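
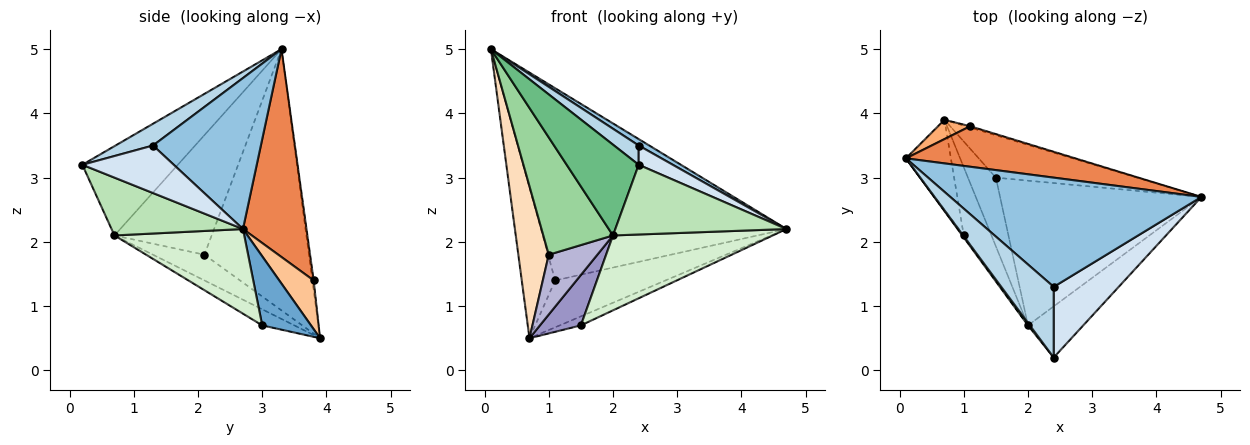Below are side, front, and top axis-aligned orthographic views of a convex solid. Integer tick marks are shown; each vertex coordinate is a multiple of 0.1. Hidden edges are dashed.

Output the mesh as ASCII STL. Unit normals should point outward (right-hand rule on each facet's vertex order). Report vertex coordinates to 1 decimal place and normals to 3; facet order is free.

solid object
 facet normal 0.431 0.187 -0.883
  outer loop
   vertex 1.5 3.0 0.7
   vertex 0.7 3.9 0.5
   vertex 4.7 2.7 2.2
  endloop
 endfacet
 facet normal 0.514 -0.050 0.856
  outer loop
   vertex 2.4 1.3 3.5
   vertex 4.7 2.7 2.2
   vertex 0.1 3.3 5.0
  endloop
 endfacet
 facet normal 0.372 -0.244 0.896
  outer loop
   vertex 2.4 1.3 3.5
   vertex 0.1 3.3 5.0
   vertex 2.4 0.2 3.2
  endloop
 endfacet
 facet normal 0.576 -0.215 0.788
  outer loop
   vertex 2.4 1.3 3.5
   vertex 2.4 0.2 3.2
   vertex 4.7 2.7 2.2
  endloop
 endfacet
 facet normal 0.245 0.949 0.200
  outer loop
   vertex 1.1 3.8 1.4
   vertex 0.1 3.3 5.0
   vertex 4.7 2.7 2.2
  endloop
 endfacet
 facet normal -0.038 0.991 0.127
  outer loop
   vertex 1.1 3.8 1.4
   vertex 0.7 3.9 0.5
   vertex 0.1 3.3 5.0
  endloop
 endfacet
 facet normal 0.297 0.954 -0.026
  outer loop
   vertex 1.1 3.8 1.4
   vertex 4.7 2.7 2.2
   vertex 0.7 3.9 0.5
  endloop
 endfacet
 facet normal -0.947 -0.276 -0.163
  outer loop
   vertex 1.0 2.1 1.8
   vertex 0.1 3.3 5.0
   vertex 0.7 3.9 0.5
  endloop
 endfacet
 facet normal -0.798 -0.602 0.017
  outer loop
   vertex 2.0 0.7 2.1
   vertex 2.4 0.2 3.2
   vertex 0.1 3.3 5.0
  endloop
 endfacet
 facet normal -0.813 -0.583 -0.010
  outer loop
   vertex 2.0 0.7 2.1
   vertex 0.1 3.3 5.0
   vertex 1.0 2.1 1.8
  endloop
 endfacet
 facet normal 0.526 -0.685 -0.503
  outer loop
   vertex 2.0 0.7 2.1
   vertex 4.7 2.7 2.2
   vertex 2.4 0.2 3.2
  endloop
 endfacet
 facet normal 0.350 -0.430 -0.832
  outer loop
   vertex 2.0 0.7 2.1
   vertex 1.5 3.0 0.7
   vertex 4.7 2.7 2.2
  endloop
 endfacet
 facet normal -0.421 -0.537 -0.731
  outer loop
   vertex 2.0 0.7 2.1
   vertex 0.7 3.9 0.5
   vertex 1.5 3.0 0.7
  endloop
 endfacet
 facet normal -0.572 -0.541 -0.617
  outer loop
   vertex 2.0 0.7 2.1
   vertex 1.0 2.1 1.8
   vertex 0.7 3.9 0.5
  endloop
 endfacet
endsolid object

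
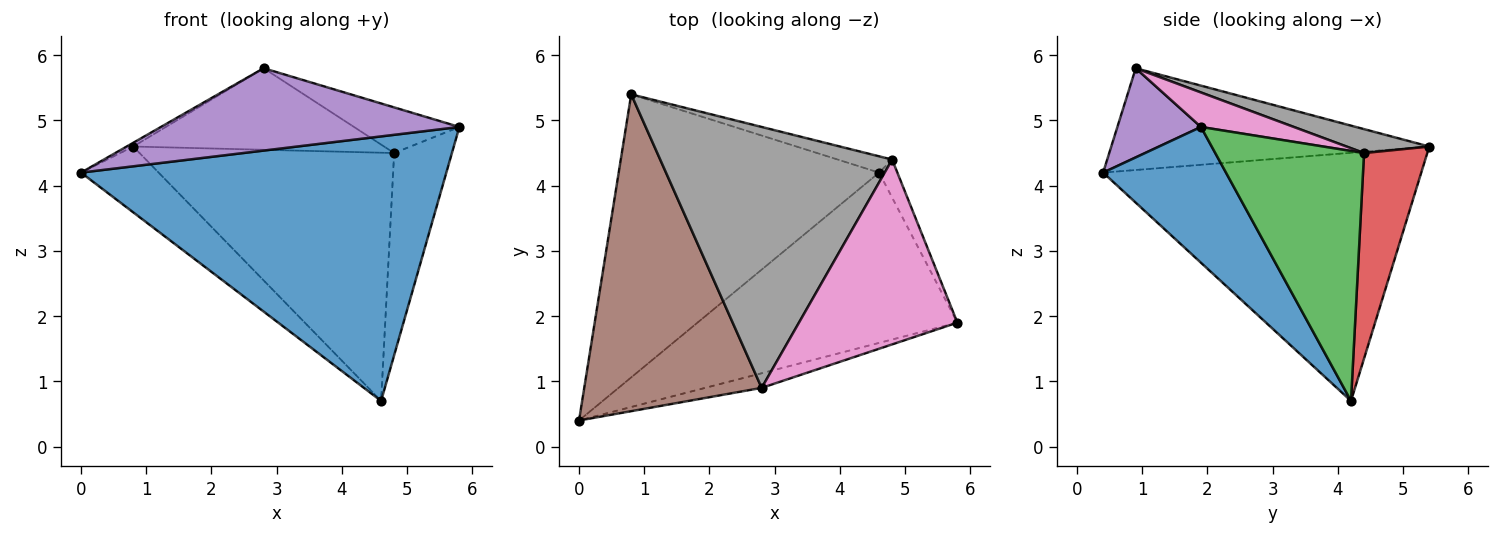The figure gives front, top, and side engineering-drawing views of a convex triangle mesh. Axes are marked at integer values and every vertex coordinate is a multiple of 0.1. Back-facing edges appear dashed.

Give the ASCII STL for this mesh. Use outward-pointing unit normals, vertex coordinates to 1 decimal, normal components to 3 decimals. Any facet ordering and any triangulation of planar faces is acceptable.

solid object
 facet normal 0.272 -0.809 -0.521
  outer loop
   vertex 4.6 4.2 0.7
   vertex 5.8 1.9 4.9
   vertex 0.0 0.4 4.2
  endloop
 endfacet
 facet normal -0.680 0.166 -0.714
  outer loop
   vertex 4.6 4.2 0.7
   vertex 0.0 0.4 4.2
   vertex 0.8 5.4 4.6
  endloop
 endfacet
 facet normal 0.930 0.361 -0.068
  outer loop
   vertex 4.8 4.4 4.5
   vertex 5.8 1.9 4.9
   vertex 4.6 4.2 0.7
  endloop
 endfacet
 facet normal 0.241 0.969 -0.064
  outer loop
   vertex 4.8 4.4 4.5
   vertex 4.6 4.2 0.7
   vertex 0.8 5.4 4.6
  endloop
 endfacet
 facet normal 0.266 -0.949 -0.169
  outer loop
   vertex 2.8 0.9 5.8
   vertex 0.0 0.4 4.2
   vertex 5.8 1.9 4.9
  endloop
 endfacet
 facet normal -0.497 0.010 0.867
  outer loop
   vertex 2.8 0.9 5.8
   vertex 0.8 5.4 4.6
   vertex 0.0 0.4 4.2
  endloop
 endfacet
 facet normal 0.207 0.235 0.950
  outer loop
   vertex 2.8 0.9 5.8
   vertex 5.8 1.9 4.9
   vertex 4.8 4.4 4.5
  endloop
 endfacet
 facet normal 0.098 0.297 0.950
  outer loop
   vertex 2.8 0.9 5.8
   vertex 4.8 4.4 4.5
   vertex 0.8 5.4 4.6
  endloop
 endfacet
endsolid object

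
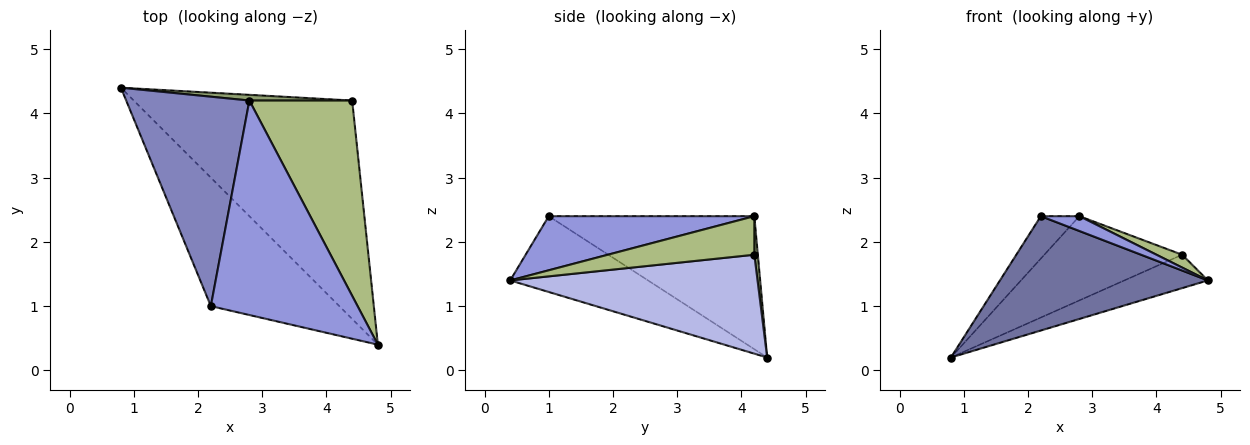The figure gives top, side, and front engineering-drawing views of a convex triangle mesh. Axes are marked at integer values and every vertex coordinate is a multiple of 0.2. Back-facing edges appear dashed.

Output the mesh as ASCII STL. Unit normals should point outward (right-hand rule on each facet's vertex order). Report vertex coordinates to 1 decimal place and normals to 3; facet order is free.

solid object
 facet normal -0.403 -0.608 -0.684
  outer loop
   vertex 2.2 1.0 2.4
   vertex 0.8 4.4 0.2
   vertex 4.8 0.4 1.4
  endloop
 endfacet
 facet normal -0.727 0.136 0.673
  outer loop
   vertex 2.2 1.0 2.4
   vertex 2.8 4.2 2.4
   vertex 0.8 4.4 0.2
  endloop
 endfacet
 facet normal 0.345 -0.065 0.936
  outer loop
   vertex 2.2 1.0 2.4
   vertex 4.8 0.4 1.4
   vertex 2.8 4.2 2.4
  endloop
 endfacet
 facet normal 0.409 0.138 -0.902
  outer loop
   vertex 4.4 4.2 1.8
   vertex 4.8 0.4 1.4
   vertex 0.8 4.4 0.2
  endloop
 endfacet
 facet normal 0.025 0.997 0.068
  outer loop
   vertex 4.4 4.2 1.8
   vertex 0.8 4.4 0.2
   vertex 2.8 4.2 2.4
  endloop
 endfacet
 facet normal 0.350 -0.061 0.935
  outer loop
   vertex 4.4 4.2 1.8
   vertex 2.8 4.2 2.4
   vertex 4.8 0.4 1.4
  endloop
 endfacet
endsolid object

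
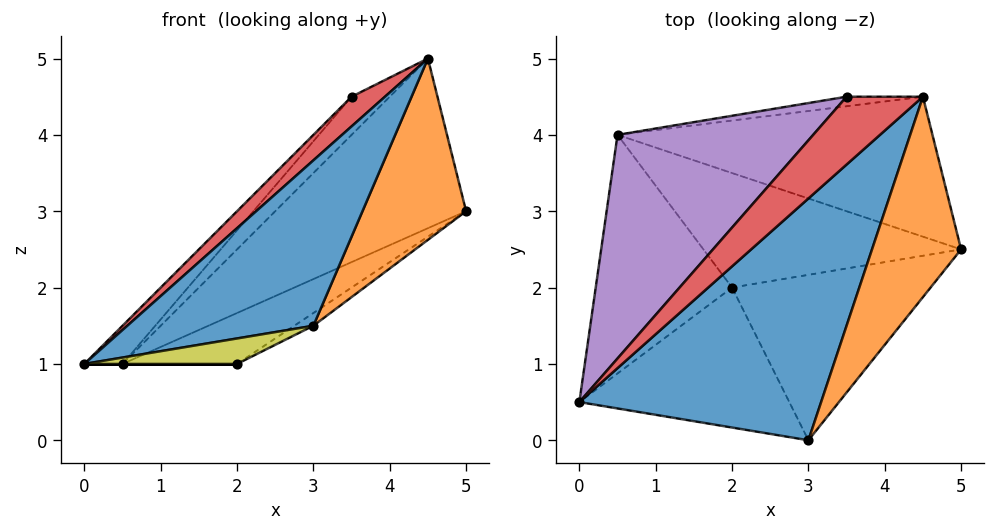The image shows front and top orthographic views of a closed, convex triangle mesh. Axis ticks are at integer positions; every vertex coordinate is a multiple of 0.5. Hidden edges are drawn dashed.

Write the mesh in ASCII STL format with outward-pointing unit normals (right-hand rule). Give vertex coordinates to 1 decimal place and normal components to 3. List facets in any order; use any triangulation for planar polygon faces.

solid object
 facet normal -0.226 -0.550 0.804
  outer loop
   vertex 3.0 0.0 1.5
   vertex 4.5 4.5 5.0
   vertex 0.0 0.5 1.0
  endloop
 endfacet
 facet normal 0.272 -0.646 0.714
  outer loop
   vertex 3.0 0.0 1.5
   vertex 5.0 2.5 3.0
   vertex 4.5 4.5 5.0
  endloop
 endfacet
 facet normal 0.475 0.679 -0.560
  outer loop
   vertex 0.5 4.0 1.0
   vertex 4.5 4.5 5.0
   vertex 5.0 2.5 3.0
  endloop
 endfacet
 facet normal -0.416 -0.364 0.833
  outer loop
   vertex 3.5 4.5 4.5
   vertex 0.0 0.5 1.0
   vertex 4.5 4.5 5.0
  endloop
 endfacet
 facet normal -0.762 0.109 0.638
  outer loop
   vertex 3.5 4.5 4.5
   vertex 0.5 4.0 1.0
   vertex 0.0 0.5 1.0
  endloop
 endfacet
 facet normal 0.120 0.963 -0.241
  outer loop
   vertex 3.5 4.5 4.5
   vertex 4.5 4.5 5.0
   vertex 0.5 4.0 1.0
  endloop
 endfacet
 facet normal 0.546 0.064 -0.835
  outer loop
   vertex 2.0 2.0 1.0
   vertex 5.0 2.5 3.0
   vertex 3.0 0.0 1.5
  endloop
 endfacet
 facet normal 0.476 0.357 -0.804
  outer loop
   vertex 2.0 2.0 1.0
   vertex 0.5 4.0 1.0
   vertex 5.0 2.5 3.0
  endloop
 endfacet
 facet normal 0.133 -0.177 -0.975
  outer loop
   vertex 2.0 2.0 1.0
   vertex 3.0 0.0 1.5
   vertex 0.0 0.5 1.0
  endloop
 endfacet
 facet normal 0.000 0.000 -1.000
  outer loop
   vertex 2.0 2.0 1.0
   vertex 0.0 0.5 1.0
   vertex 0.5 4.0 1.0
  endloop
 endfacet
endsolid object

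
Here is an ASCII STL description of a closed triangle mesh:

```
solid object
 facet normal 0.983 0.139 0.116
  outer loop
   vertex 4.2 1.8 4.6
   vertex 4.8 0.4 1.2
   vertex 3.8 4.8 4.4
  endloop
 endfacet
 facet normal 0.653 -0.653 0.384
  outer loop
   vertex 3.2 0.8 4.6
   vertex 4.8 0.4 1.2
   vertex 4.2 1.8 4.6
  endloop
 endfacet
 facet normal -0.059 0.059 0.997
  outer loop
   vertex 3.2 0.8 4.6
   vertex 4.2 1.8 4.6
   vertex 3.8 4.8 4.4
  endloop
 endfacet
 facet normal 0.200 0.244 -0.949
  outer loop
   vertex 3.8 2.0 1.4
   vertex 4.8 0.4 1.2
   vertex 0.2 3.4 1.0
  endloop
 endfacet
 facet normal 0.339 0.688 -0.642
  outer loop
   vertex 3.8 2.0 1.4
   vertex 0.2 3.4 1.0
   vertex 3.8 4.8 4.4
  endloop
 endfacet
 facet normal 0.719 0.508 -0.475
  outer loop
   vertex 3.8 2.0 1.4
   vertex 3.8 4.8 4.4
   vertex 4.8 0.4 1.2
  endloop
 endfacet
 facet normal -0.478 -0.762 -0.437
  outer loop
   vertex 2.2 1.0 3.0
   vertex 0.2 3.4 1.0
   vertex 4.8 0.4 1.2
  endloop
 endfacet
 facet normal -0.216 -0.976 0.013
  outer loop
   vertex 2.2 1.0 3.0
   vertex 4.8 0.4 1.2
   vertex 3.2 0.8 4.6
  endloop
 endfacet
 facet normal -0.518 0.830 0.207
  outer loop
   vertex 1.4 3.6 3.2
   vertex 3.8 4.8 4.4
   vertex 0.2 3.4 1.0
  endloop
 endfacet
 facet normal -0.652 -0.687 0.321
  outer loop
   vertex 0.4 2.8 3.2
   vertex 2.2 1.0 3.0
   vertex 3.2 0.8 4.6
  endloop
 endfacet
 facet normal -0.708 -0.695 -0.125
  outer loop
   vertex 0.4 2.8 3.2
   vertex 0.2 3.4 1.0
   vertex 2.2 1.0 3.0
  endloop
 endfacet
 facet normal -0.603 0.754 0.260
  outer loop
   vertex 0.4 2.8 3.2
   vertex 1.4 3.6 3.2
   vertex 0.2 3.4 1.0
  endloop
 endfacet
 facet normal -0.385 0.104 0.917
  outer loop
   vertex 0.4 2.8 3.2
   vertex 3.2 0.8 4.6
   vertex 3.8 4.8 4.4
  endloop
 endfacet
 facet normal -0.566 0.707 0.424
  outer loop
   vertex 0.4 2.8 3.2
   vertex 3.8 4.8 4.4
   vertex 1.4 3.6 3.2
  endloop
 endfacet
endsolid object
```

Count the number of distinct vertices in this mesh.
9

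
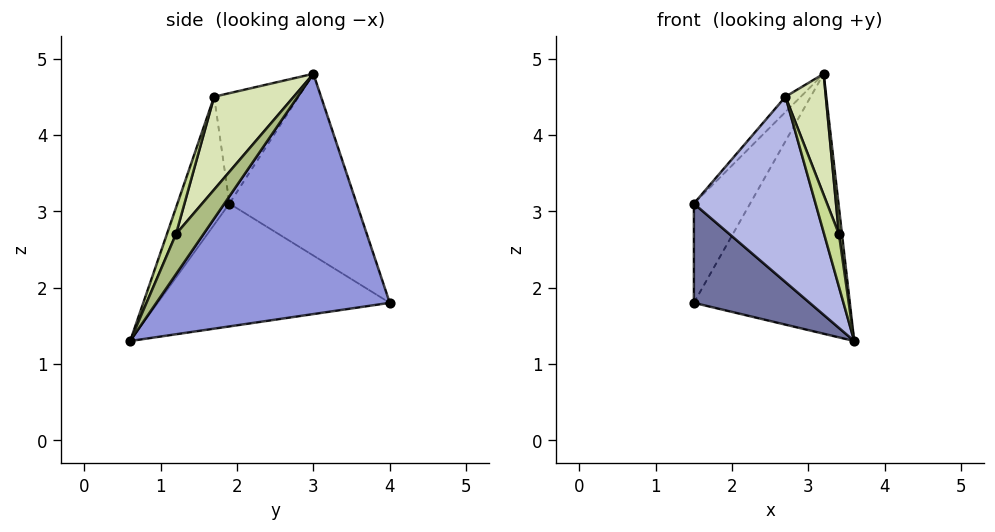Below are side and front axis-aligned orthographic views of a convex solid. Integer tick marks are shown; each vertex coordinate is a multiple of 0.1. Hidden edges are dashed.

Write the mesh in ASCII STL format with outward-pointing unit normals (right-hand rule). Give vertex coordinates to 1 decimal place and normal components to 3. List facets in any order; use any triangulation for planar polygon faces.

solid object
 facet normal -0.726 -0.362 -0.585
  outer loop
   vertex 1.5 4.0 1.8
   vertex 3.6 0.6 1.3
   vertex 1.5 1.9 3.1
  endloop
 endfacet
 facet normal -0.766 0.338 0.547
  outer loop
   vertex 1.5 4.0 1.8
   vertex 1.5 1.9 3.1
   vertex 3.2 3.0 4.8
  endloop
 endfacet
 facet normal 0.799 0.534 -0.275
  outer loop
   vertex 1.5 4.0 1.8
   vertex 3.2 3.0 4.8
   vertex 3.6 0.6 1.3
  endloop
 endfacet
 facet normal -0.385 -0.901 0.201
  outer loop
   vertex 2.7 1.7 4.5
   vertex 1.5 1.9 3.1
   vertex 3.6 0.6 1.3
  endloop
 endfacet
 facet normal -0.743 0.134 0.656
  outer loop
   vertex 2.7 1.7 4.5
   vertex 3.2 3.0 4.8
   vertex 1.5 1.9 3.1
  endloop
 endfacet
 facet normal 0.977 -0.109 0.186
  outer loop
   vertex 3.4 1.2 2.7
   vertex 3.6 0.6 1.3
   vertex 3.2 3.0 4.8
  endloop
 endfacet
 facet normal 0.478 -0.780 0.403
  outer loop
   vertex 3.4 1.2 2.7
   vertex 2.7 1.7 4.5
   vertex 3.6 0.6 1.3
  endloop
 endfacet
 facet normal 0.806 -0.409 0.427
  outer loop
   vertex 3.4 1.2 2.7
   vertex 3.2 3.0 4.8
   vertex 2.7 1.7 4.5
  endloop
 endfacet
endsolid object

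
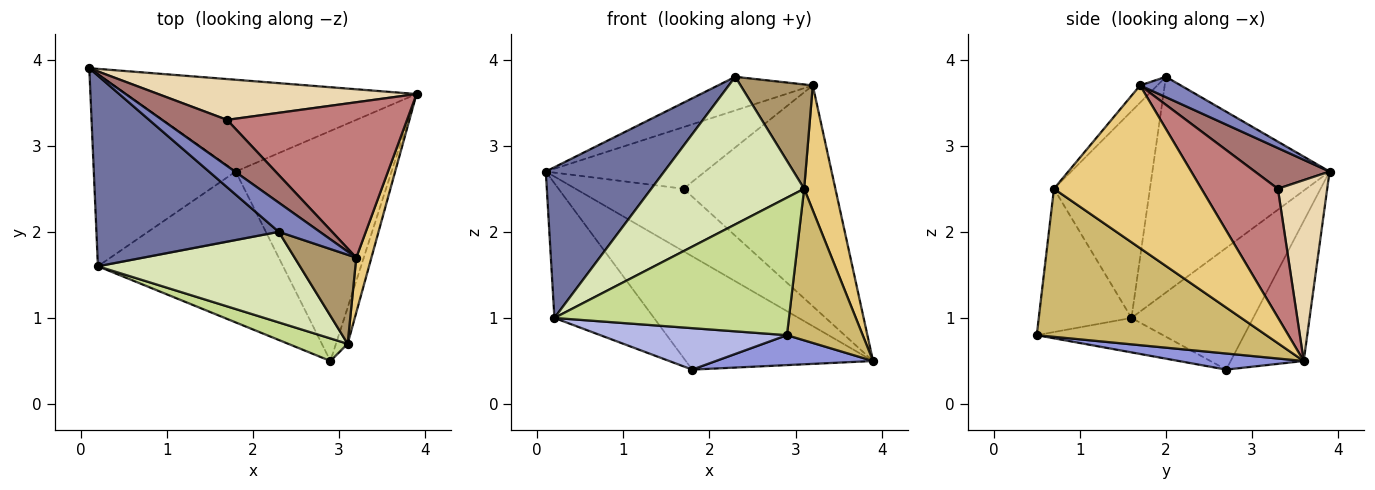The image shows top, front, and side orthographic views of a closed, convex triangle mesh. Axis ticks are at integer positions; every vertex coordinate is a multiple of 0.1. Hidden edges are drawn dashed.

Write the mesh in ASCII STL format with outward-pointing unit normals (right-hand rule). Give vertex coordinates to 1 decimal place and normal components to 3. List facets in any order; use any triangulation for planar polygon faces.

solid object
 facet normal -0.680 -0.455 0.575
  outer loop
   vertex 0.2 1.6 1.0
   vertex 2.3 2.0 3.8
   vertex 0.1 3.9 2.7
  endloop
 endfacet
 facet normal 0.309 0.718 0.623
  outer loop
   vertex 3.2 1.7 3.7
   vertex 0.1 3.9 2.7
   vertex 2.3 2.0 3.8
  endloop
 endfacet
 facet normal 0.102 -0.128 -0.986
  outer loop
   vertex 1.8 2.7 0.4
   vertex 3.9 3.6 0.5
   vertex 2.9 0.5 0.8
  endloop
 endfacet
 facet normal -0.177 -0.261 -0.949
  outer loop
   vertex 1.8 2.7 0.4
   vertex 2.9 0.5 0.8
   vertex 0.2 1.6 1.0
  endloop
 endfacet
 facet normal -0.290 0.744 -0.602
  outer loop
   vertex 1.8 2.7 0.4
   vertex 0.1 3.9 2.7
   vertex 3.9 3.6 0.5
  endloop
 endfacet
 facet normal -0.575 0.470 -0.670
  outer loop
   vertex 1.8 2.7 0.4
   vertex 0.2 1.6 1.0
   vertex 0.1 3.9 2.7
  endloop
 endfacet
 facet normal -0.363 -0.919 0.151
  outer loop
   vertex 3.1 0.7 2.5
   vertex 0.2 1.6 1.0
   vertex 2.9 0.5 0.8
  endloop
 endfacet
 facet normal -0.472 -0.751 0.461
  outer loop
   vertex 3.1 0.7 2.5
   vertex 2.3 2.0 3.8
   vertex 0.2 1.6 1.0
  endloop
 endfacet
 facet normal -0.179 -0.749 0.639
  outer loop
   vertex 3.1 0.7 2.5
   vertex 3.2 1.7 3.7
   vertex 2.3 2.0 3.8
  endloop
 endfacet
 facet normal 0.947 -0.313 -0.075
  outer loop
   vertex 3.1 0.7 2.5
   vertex 2.9 0.5 0.8
   vertex 3.9 3.6 0.5
  endloop
 endfacet
 facet normal 0.974 -0.206 0.091
  outer loop
   vertex 3.1 0.7 2.5
   vertex 3.9 3.6 0.5
   vertex 3.2 1.7 3.7
  endloop
 endfacet
 facet normal 0.357 0.782 0.510
  outer loop
   vertex 1.7 3.3 2.5
   vertex 3.9 3.6 0.5
   vertex 0.1 3.9 2.7
  endloop
 endfacet
 facet normal 0.351 0.750 0.561
  outer loop
   vertex 1.7 3.3 2.5
   vertex 0.1 3.9 2.7
   vertex 3.2 1.7 3.7
  endloop
 endfacet
 facet normal 0.381 0.756 0.532
  outer loop
   vertex 1.7 3.3 2.5
   vertex 3.2 1.7 3.7
   vertex 3.9 3.6 0.5
  endloop
 endfacet
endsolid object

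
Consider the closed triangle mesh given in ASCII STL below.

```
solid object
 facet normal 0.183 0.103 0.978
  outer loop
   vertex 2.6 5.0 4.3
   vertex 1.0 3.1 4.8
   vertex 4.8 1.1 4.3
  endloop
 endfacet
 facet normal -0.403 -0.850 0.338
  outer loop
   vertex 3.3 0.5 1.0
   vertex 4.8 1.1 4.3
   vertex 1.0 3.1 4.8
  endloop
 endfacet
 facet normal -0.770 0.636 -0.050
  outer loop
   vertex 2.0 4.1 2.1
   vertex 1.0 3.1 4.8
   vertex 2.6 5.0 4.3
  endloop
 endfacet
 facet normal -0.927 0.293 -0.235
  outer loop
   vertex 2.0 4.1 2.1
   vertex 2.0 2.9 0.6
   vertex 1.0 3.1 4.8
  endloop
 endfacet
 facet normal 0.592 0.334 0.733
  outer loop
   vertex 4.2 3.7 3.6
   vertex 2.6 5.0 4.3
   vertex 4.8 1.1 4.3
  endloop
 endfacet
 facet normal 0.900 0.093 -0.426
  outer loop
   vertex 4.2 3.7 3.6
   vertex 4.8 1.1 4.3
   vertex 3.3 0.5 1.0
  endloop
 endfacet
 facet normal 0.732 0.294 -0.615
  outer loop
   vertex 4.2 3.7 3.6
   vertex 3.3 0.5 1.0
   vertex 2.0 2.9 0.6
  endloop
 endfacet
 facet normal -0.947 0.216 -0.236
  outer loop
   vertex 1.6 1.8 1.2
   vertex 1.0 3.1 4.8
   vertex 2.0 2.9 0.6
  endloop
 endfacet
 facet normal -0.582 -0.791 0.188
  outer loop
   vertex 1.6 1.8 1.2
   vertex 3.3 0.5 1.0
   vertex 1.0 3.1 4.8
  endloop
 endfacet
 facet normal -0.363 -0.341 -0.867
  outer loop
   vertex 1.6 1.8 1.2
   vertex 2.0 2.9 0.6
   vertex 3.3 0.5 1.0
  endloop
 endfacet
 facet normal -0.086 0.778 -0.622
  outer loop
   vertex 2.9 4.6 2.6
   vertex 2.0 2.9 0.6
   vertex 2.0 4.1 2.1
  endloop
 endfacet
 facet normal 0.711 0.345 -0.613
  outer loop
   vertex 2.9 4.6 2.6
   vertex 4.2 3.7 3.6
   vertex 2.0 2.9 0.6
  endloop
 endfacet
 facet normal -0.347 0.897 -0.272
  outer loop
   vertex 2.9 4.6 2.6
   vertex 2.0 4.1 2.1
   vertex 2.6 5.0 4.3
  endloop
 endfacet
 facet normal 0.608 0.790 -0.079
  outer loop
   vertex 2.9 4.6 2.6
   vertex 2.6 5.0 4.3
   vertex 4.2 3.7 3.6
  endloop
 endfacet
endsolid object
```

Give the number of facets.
14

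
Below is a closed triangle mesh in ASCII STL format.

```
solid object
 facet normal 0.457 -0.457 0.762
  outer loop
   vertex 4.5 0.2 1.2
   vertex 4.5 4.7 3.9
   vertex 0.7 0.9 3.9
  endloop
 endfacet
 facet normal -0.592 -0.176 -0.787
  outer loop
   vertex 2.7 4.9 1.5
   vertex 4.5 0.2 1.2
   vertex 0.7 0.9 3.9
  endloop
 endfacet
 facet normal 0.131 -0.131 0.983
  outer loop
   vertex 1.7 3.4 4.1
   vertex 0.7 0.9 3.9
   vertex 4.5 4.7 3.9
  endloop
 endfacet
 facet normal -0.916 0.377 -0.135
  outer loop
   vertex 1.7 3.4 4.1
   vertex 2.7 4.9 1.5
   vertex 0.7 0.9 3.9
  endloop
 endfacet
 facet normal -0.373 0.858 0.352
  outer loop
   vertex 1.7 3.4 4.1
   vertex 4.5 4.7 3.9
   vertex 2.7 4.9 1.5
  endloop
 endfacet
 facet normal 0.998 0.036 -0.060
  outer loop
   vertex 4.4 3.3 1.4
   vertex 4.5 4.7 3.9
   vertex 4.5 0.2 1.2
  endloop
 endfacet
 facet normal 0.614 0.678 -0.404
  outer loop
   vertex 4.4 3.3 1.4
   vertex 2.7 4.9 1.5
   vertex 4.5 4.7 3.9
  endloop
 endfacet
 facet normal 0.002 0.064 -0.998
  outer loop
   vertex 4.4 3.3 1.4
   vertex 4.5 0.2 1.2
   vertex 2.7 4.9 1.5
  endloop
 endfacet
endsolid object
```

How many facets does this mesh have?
8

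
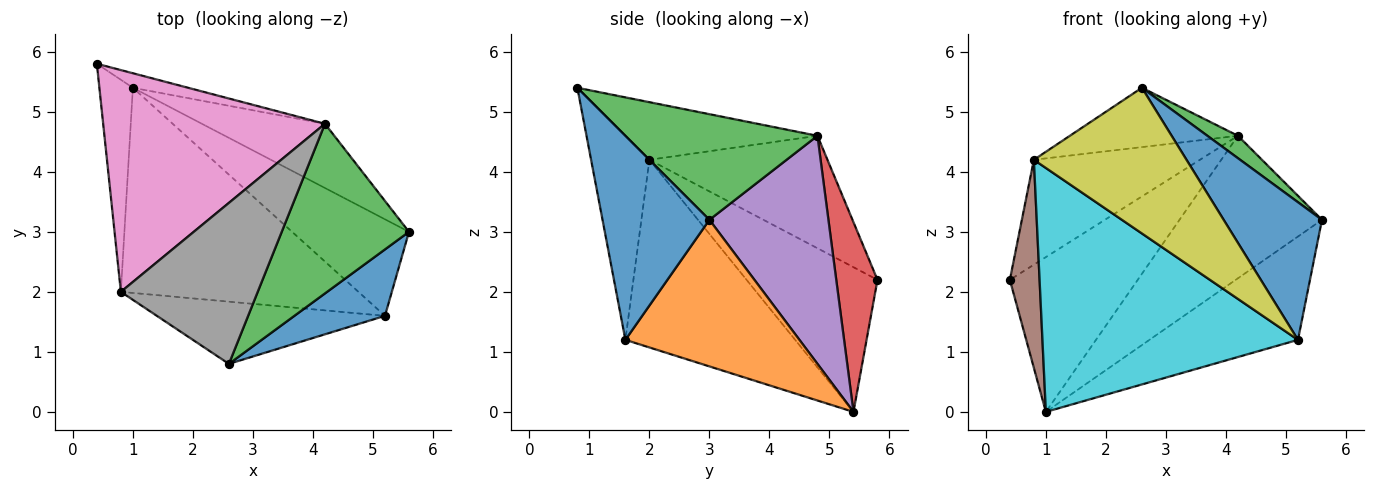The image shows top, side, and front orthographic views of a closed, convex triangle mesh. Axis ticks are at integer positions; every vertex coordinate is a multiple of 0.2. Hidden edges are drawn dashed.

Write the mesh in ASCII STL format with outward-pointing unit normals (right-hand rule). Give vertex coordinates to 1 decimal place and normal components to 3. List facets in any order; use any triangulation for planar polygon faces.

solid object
 facet normal 0.700 -0.644 0.311
  outer loop
   vertex 5.2 1.6 1.2
   vertex 5.6 3.0 3.2
   vertex 2.6 0.8 5.4
  endloop
 endfacet
 facet normal 0.650 0.555 -0.519
  outer loop
   vertex 5.2 1.6 1.2
   vertex 1.0 5.4 0.0
   vertex 5.6 3.0 3.2
  endloop
 endfacet
 facet normal 0.635 -0.101 0.765
  outer loop
   vertex 4.2 4.8 4.6
   vertex 2.6 0.8 5.4
   vertex 5.6 3.0 3.2
  endloop
 endfacet
 facet normal 0.306 0.948 -0.089
  outer loop
   vertex 4.2 4.8 4.6
   vertex 1.0 5.4 0.0
   vertex 0.4 5.8 2.2
  endloop
 endfacet
 facet normal 0.606 0.725 -0.327
  outer loop
   vertex 4.2 4.8 4.6
   vertex 5.6 3.0 3.2
   vertex 1.0 5.4 0.0
  endloop
 endfacet
 facet normal -0.951 -0.216 -0.220
  outer loop
   vertex 0.8 2.0 4.2
   vertex 0.4 5.8 2.2
   vertex 1.0 5.4 0.0
  endloop
 endfacet
 facet normal -0.417 0.389 0.822
  outer loop
   vertex 0.8 2.0 4.2
   vertex 4.2 4.8 4.6
   vertex 0.4 5.8 2.2
  endloop
 endfacet
 facet normal -0.367 0.322 0.873
  outer loop
   vertex 0.8 2.0 4.2
   vertex 2.6 0.8 5.4
   vertex 4.2 4.8 4.6
  endloop
 endfacet
 facet normal -0.331 -0.868 -0.370
  outer loop
   vertex 0.8 2.0 4.2
   vertex 5.2 1.6 1.2
   vertex 2.6 0.8 5.4
  endloop
 endfacet
 facet normal -0.453 -0.682 -0.574
  outer loop
   vertex 0.8 2.0 4.2
   vertex 1.0 5.4 0.0
   vertex 5.2 1.6 1.2
  endloop
 endfacet
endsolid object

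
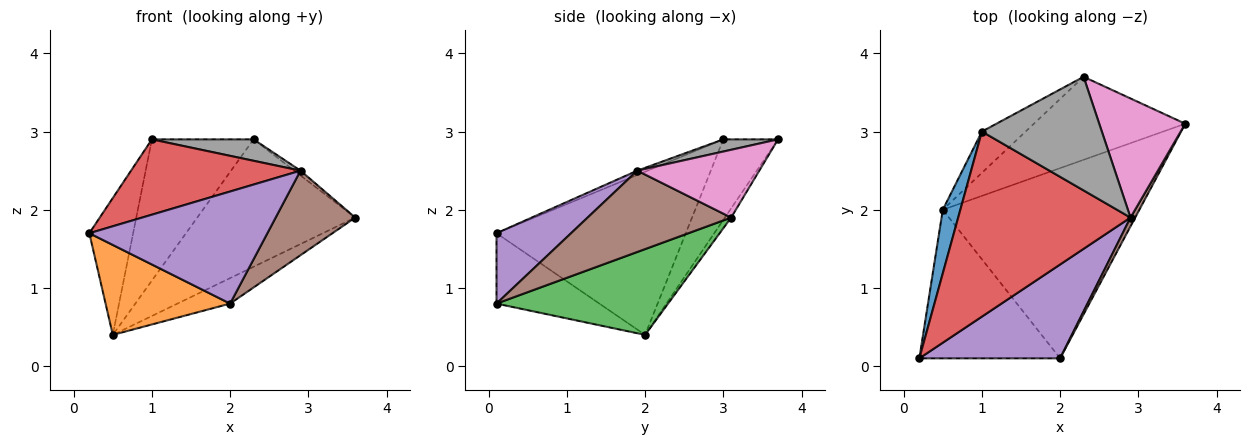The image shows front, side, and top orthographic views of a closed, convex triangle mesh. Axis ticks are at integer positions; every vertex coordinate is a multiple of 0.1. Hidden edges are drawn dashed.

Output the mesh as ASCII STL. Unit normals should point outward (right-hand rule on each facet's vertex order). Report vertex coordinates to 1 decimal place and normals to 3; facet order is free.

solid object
 facet normal -0.969 0.224 0.104
  outer loop
   vertex 0.5 2.0 0.4
   vertex 0.2 0.1 1.7
   vertex 1.0 3.0 2.9
  endloop
 endfacet
 facet normal -0.393 -0.476 -0.787
  outer loop
   vertex 2.0 0.1 0.8
   vertex 0.2 0.1 1.7
   vertex 0.5 2.0 0.4
  endloop
 endfacet
 facet normal 0.397 0.122 -0.910
  outer loop
   vertex 2.0 0.1 0.8
   vertex 0.5 2.0 0.4
   vertex 3.6 3.1 1.9
  endloop
 endfacet
 facet normal -0.023 -0.377 0.926
  outer loop
   vertex 2.9 1.9 2.5
   vertex 1.0 3.0 2.9
   vertex 0.2 0.1 1.7
  endloop
 endfacet
 facet normal 0.306 -0.730 0.611
  outer loop
   vertex 2.9 1.9 2.5
   vertex 0.2 0.1 1.7
   vertex 2.0 0.1 0.8
  endloop
 endfacet
 facet normal 0.873 -0.484 0.050
  outer loop
   vertex 2.9 1.9 2.5
   vertex 2.0 0.1 0.8
   vertex 3.6 3.1 1.9
  endloop
 endfacet
 facet normal 0.619 0.032 0.785
  outer loop
   vertex 2.3 3.7 2.9
   vertex 2.9 1.9 2.5
   vertex 3.6 3.1 1.9
  endloop
 endfacet
 facet normal 0.099 -0.184 0.978
  outer loop
   vertex 2.3 3.7 2.9
   vertex 1.0 3.0 2.9
   vertex 2.9 1.9 2.5
  endloop
 endfacet
 facet normal -0.033 0.837 -0.546
  outer loop
   vertex 2.3 3.7 2.9
   vertex 3.6 3.1 1.9
   vertex 0.5 2.0 0.4
  endloop
 endfacet
 facet normal -0.459 0.853 -0.249
  outer loop
   vertex 2.3 3.7 2.9
   vertex 0.5 2.0 0.4
   vertex 1.0 3.0 2.9
  endloop
 endfacet
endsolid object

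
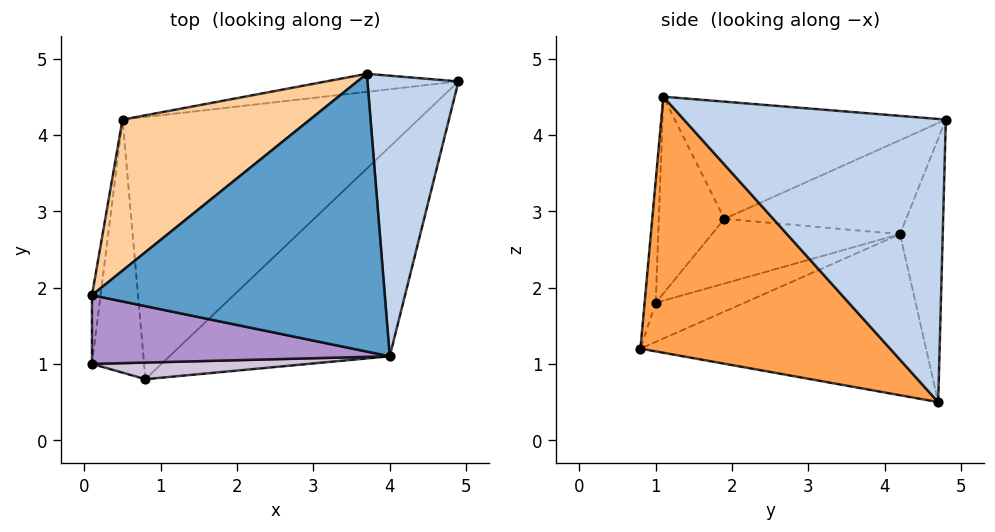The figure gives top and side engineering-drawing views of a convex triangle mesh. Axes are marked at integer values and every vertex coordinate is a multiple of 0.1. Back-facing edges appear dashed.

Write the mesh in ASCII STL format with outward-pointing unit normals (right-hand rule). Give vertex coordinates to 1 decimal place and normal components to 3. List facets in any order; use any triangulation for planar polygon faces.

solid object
 facet normal -0.371 0.045 0.927
  outer loop
   vertex 3.7 4.8 4.2
   vertex 0.1 1.9 2.9
   vertex 4.0 1.1 4.5
  endloop
 endfacet
 facet normal 0.947 0.101 0.304
  outer loop
   vertex 3.7 4.8 4.2
   vertex 4.0 1.1 4.5
   vertex 4.9 4.7 0.5
  endloop
 endfacet
 facet normal 0.560 -0.675 -0.481
  outer loop
   vertex 0.8 0.8 1.2
   vertex 4.9 4.7 0.5
   vertex 4.0 1.1 4.5
  endloop
 endfacet
 facet normal -0.443 0.154 0.883
  outer loop
   vertex 0.5 4.2 2.7
   vertex 0.1 1.9 2.9
   vertex 3.7 4.8 4.2
  endloop
 endfacet
 facet normal -0.150 0.986 -0.075
  outer loop
   vertex 0.5 4.2 2.7
   vertex 3.7 4.8 4.2
   vertex 4.9 4.7 0.5
  endloop
 endfacet
 facet normal -0.452 0.326 -0.830
  outer loop
   vertex 0.5 4.2 2.7
   vertex 4.9 4.7 0.5
   vertex 0.8 0.8 1.2
  endloop
 endfacet
 facet normal -0.979 0.159 -0.130
  outer loop
   vertex 0.1 1.0 1.8
   vertex 0.1 1.9 2.9
   vertex 0.5 4.2 2.7
  endloop
 endfacet
 facet normal -0.575 0.287 -0.766
  outer loop
   vertex 0.1 1.0 1.8
   vertex 0.5 4.2 2.7
   vertex 0.8 0.8 1.2
  endloop
 endfacet
 facet normal -0.386 -0.714 0.584
  outer loop
   vertex 0.1 1.0 1.8
   vertex 4.0 1.1 4.5
   vertex 0.1 1.9 2.9
  endloop
 endfacet
 facet normal -0.111 -0.974 0.196
  outer loop
   vertex 0.1 1.0 1.8
   vertex 0.8 0.8 1.2
   vertex 4.0 1.1 4.5
  endloop
 endfacet
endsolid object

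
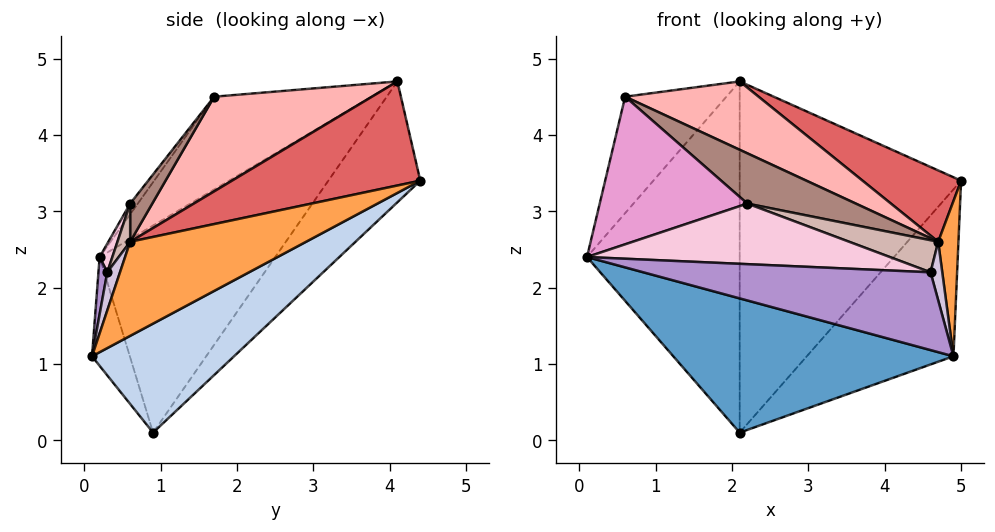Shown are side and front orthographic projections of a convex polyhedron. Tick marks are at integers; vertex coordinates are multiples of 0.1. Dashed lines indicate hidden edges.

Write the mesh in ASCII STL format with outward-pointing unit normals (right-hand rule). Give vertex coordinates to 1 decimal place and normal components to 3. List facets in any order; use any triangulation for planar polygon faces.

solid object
 facet normal -0.124 -0.914 -0.386
  outer loop
   vertex 2.1 0.9 0.1
   vertex 4.9 0.1 1.1
   vertex 0.1 0.2 2.4
  endloop
 endfacet
 facet normal 0.410 0.423 -0.808
  outer loop
   vertex 2.1 0.9 0.1
   vertex 5.0 4.4 3.4
   vertex 4.9 0.1 1.1
  endloop
 endfacet
 facet normal 0.979 -0.113 0.168
  outer loop
   vertex 4.7 0.6 2.6
   vertex 4.9 0.1 1.1
   vertex 5.0 4.4 3.4
  endloop
 endfacet
 facet normal -0.686 0.597 -0.415
  outer loop
   vertex 2.1 4.1 4.7
   vertex 2.1 0.9 0.1
   vertex 0.1 0.2 2.4
  endloop
 endfacet
 facet normal -0.827 0.532 -0.183
  outer loop
   vertex 2.1 4.1 4.7
   vertex 0.1 0.2 2.4
   vertex 0.6 1.7 4.5
  endloop
 endfacet
 facet normal -0.323 0.777 -0.541
  outer loop
   vertex 2.1 4.1 4.7
   vertex 5.0 4.4 3.4
   vertex 2.1 0.9 0.1
  endloop
 endfacet
 facet normal 0.418 -0.219 0.882
  outer loop
   vertex 2.1 4.1 4.7
   vertex 4.7 0.6 2.6
   vertex 5.0 4.4 3.4
  endloop
 endfacet
 facet normal 0.339 -0.286 0.896
  outer loop
   vertex 2.1 4.1 4.7
   vertex 0.6 1.7 4.5
   vertex 4.7 0.6 2.6
  endloop
 endfacet
 facet normal 0.030 -0.982 0.187
  outer loop
   vertex 4.6 0.3 2.2
   vertex 0.1 0.2 2.4
   vertex 4.9 0.1 1.1
  endloop
 endfacet
 facet normal 0.700 -0.644 0.308
  outer loop
   vertex 4.6 0.3 2.2
   vertex 4.9 0.1 1.1
   vertex 4.7 0.6 2.6
  endloop
 endfacet
 facet normal 0.141 -0.694 0.706
  outer loop
   vertex 2.2 0.6 3.1
   vertex 4.7 0.6 2.6
   vertex 0.6 1.7 4.5
  endloop
 endfacet
 facet normal 0.115 -0.808 0.577
  outer loop
   vertex 2.2 0.6 3.1
   vertex 4.6 0.3 2.2
   vertex 4.7 0.6 2.6
  endloop
 endfacet
 facet normal -0.042 -0.808 0.587
  outer loop
   vertex 2.2 0.6 3.1
   vertex 0.6 1.7 4.5
   vertex 0.1 0.2 2.4
  endloop
 endfacet
 facet normal 0.038 -0.913 0.407
  outer loop
   vertex 2.2 0.6 3.1
   vertex 0.1 0.2 2.4
   vertex 4.6 0.3 2.2
  endloop
 endfacet
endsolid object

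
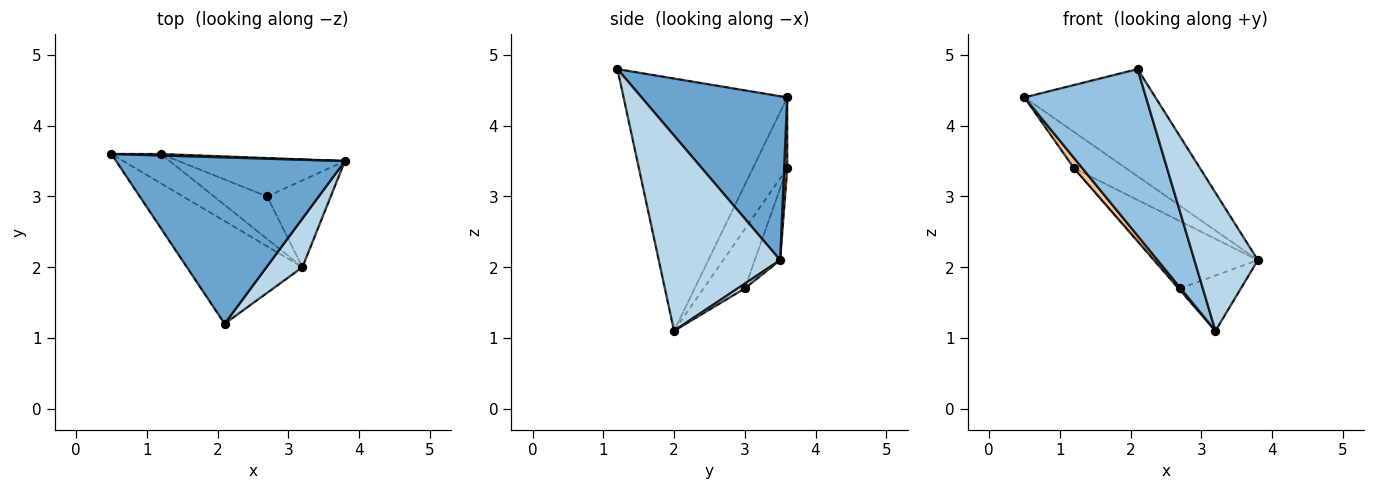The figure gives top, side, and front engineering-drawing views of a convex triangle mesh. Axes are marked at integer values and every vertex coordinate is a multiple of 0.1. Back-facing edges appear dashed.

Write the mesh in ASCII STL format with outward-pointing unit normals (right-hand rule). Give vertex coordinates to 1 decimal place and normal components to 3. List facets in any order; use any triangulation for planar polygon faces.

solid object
 facet normal 0.516 0.464 0.720
  outer loop
   vertex 2.1 1.2 4.8
   vertex 3.8 3.5 2.1
   vertex 0.5 3.6 4.4
  endloop
 endfacet
 facet normal -0.753 -0.560 -0.345
  outer loop
   vertex 3.2 2.0 1.1
   vertex 2.1 1.2 4.8
   vertex 0.5 3.6 4.4
  endloop
 endfacet
 facet normal 0.875 -0.457 0.161
  outer loop
   vertex 3.2 2.0 1.1
   vertex 3.8 3.5 2.1
   vertex 2.1 1.2 4.8
  endloop
 endfacet
 facet normal 0.062 0.536 -0.842
  outer loop
   vertex 2.7 3.0 1.7
   vertex 3.8 3.5 2.1
   vertex 3.2 2.0 1.1
  endloop
 endfacet
 facet normal 0.059 0.997 0.041
  outer loop
   vertex 1.2 3.6 3.4
   vertex 0.5 3.6 4.4
   vertex 3.8 3.5 2.1
  endloop
 endfacet
 facet normal -0.210 0.849 -0.485
  outer loop
   vertex 1.2 3.6 3.4
   vertex 3.8 3.5 2.1
   vertex 2.7 3.0 1.7
  endloop
 endfacet
 facet normal -0.803 -0.196 -0.562
  outer loop
   vertex 1.2 3.6 3.4
   vertex 3.2 2.0 1.1
   vertex 0.5 3.6 4.4
  endloop
 endfacet
 facet normal -0.745 0.028 -0.667
  outer loop
   vertex 1.2 3.6 3.4
   vertex 2.7 3.0 1.7
   vertex 3.2 2.0 1.1
  endloop
 endfacet
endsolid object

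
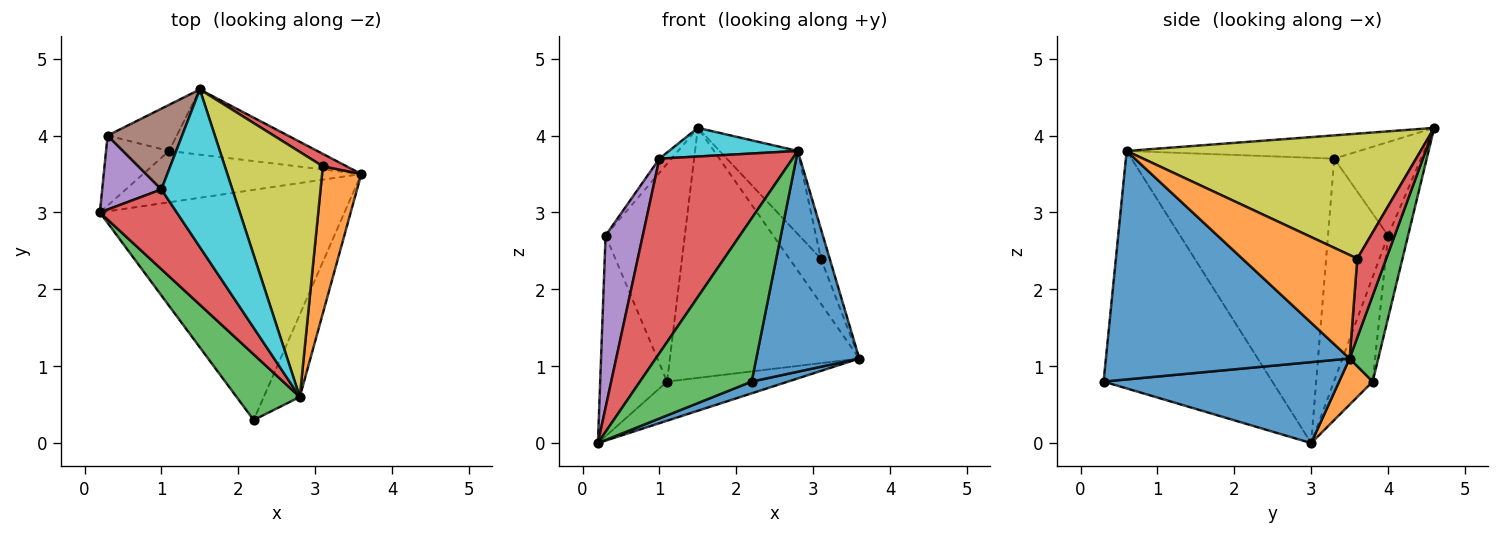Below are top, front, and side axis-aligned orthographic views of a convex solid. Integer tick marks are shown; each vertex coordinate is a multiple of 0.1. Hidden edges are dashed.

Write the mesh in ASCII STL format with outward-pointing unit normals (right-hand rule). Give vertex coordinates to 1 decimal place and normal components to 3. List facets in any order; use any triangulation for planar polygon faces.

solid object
 facet normal 0.314 -0.048 -0.948
  outer loop
   vertex 2.2 0.3 0.8
   vertex 0.2 3.0 0.0
   vertex 3.6 3.5 1.1
  endloop
 endfacet
 facet normal 0.166 0.598 -0.784
  outer loop
   vertex 1.1 3.8 0.8
   vertex 3.6 3.5 1.1
   vertex 0.2 3.0 0.0
  endloop
 endfacet
 facet normal 0.145 0.957 -0.250
  outer loop
   vertex 1.1 3.8 0.8
   vertex 1.5 4.6 4.1
   vertex 3.6 3.5 1.1
  endloop
 endfacet
 facet normal 0.663 0.722 0.199
  outer loop
   vertex 3.1 3.6 2.4
   vertex 3.6 3.5 1.1
   vertex 1.5 4.6 4.1
  endloop
 endfacet
 facet normal -0.829 -0.514 0.221
  outer loop
   vertex 0.3 4.0 2.7
   vertex 0.2 3.0 0.0
   vertex 1.0 3.3 3.7
  endloop
 endfacet
 facet normal -0.777 0.108 0.620
  outer loop
   vertex 0.3 4.0 2.7
   vertex 1.0 3.3 3.7
   vertex 1.5 4.6 4.1
  endloop
 endfacet
 facet normal -0.480 0.829 -0.289
  outer loop
   vertex 0.3 4.0 2.7
   vertex 1.1 3.8 0.8
   vertex 0.2 3.0 0.0
  endloop
 endfacet
 facet normal -0.240 0.950 -0.201
  outer loop
   vertex 0.3 4.0 2.7
   vertex 1.5 4.6 4.1
   vertex 1.1 3.8 0.8
  endloop
 endfacet
 facet normal 0.770 0.205 0.604
  outer loop
   vertex 2.8 0.6 3.8
   vertex 3.1 3.6 2.4
   vertex 1.5 4.6 4.1
  endloop
 endfacet
 facet normal -0.307 -0.170 0.936
  outer loop
   vertex 2.8 0.6 3.8
   vertex 1.5 4.6 4.1
   vertex 1.0 3.3 3.7
  endloop
 endfacet
 facet normal 0.912 -0.385 -0.144
  outer loop
   vertex 2.8 0.6 3.8
   vertex 2.2 0.3 0.8
   vertex 3.6 3.5 1.1
  endloop
 endfacet
 facet normal 0.933 0.072 0.353
  outer loop
   vertex 2.8 0.6 3.8
   vertex 3.6 3.5 1.1
   vertex 3.1 3.6 2.4
  endloop
 endfacet
 facet normal -0.814 -0.539 0.217
  outer loop
   vertex 2.8 0.6 3.8
   vertex 0.2 3.0 0.0
   vertex 2.2 0.3 0.8
  endloop
 endfacet
 facet normal -0.815 -0.535 0.220
  outer loop
   vertex 2.8 0.6 3.8
   vertex 1.0 3.3 3.7
   vertex 0.2 3.0 0.0
  endloop
 endfacet
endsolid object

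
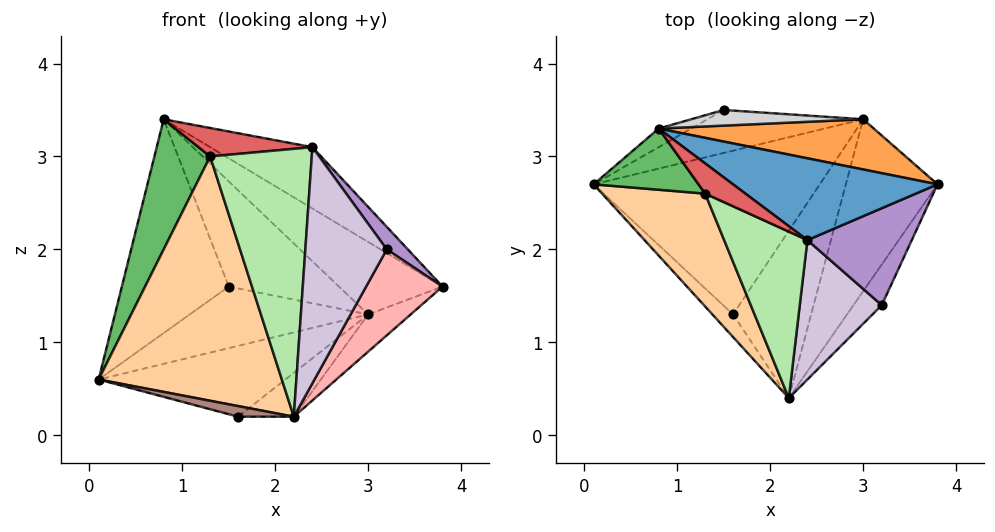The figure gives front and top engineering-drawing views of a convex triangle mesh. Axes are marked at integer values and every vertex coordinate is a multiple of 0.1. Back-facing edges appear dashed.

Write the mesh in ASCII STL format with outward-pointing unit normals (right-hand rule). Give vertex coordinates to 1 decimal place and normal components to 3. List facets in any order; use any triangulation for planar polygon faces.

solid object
 facet normal 0.514 0.514 0.686
  outer loop
   vertex 2.4 2.1 3.1
   vertex 3.8 2.7 1.6
   vertex 0.8 3.3 3.4
  endloop
 endfacet
 facet normal 0.483 0.185 -0.856
  outer loop
   vertex 3.0 3.4 1.3
   vertex 3.8 2.7 1.6
   vertex 2.2 0.4 0.2
  endloop
 endfacet
 facet normal 0.451 0.734 0.508
  outer loop
   vertex 3.0 3.4 1.3
   vertex 0.8 3.3 3.4
   vertex 3.8 2.7 1.6
  endloop
 endfacet
 facet normal -0.675 -0.670 0.309
  outer loop
   vertex 1.3 2.6 3.0
   vertex 0.1 2.7 0.6
   vertex 2.2 0.4 0.2
  endloop
 endfacet
 facet normal -0.680 -0.664 0.312
  outer loop
   vertex 1.3 2.6 3.0
   vertex 0.8 3.3 3.4
   vertex 0.1 2.7 0.6
  endloop
 endfacet
 facet normal -0.398 -0.779 0.484
  outer loop
   vertex 1.3 2.6 3.0
   vertex 2.2 0.4 0.2
   vertex 2.4 2.1 3.1
  endloop
 endfacet
 facet normal -0.353 -0.642 0.681
  outer loop
   vertex 1.3 2.6 3.0
   vertex 2.4 2.1 3.1
   vertex 0.8 3.3 3.4
  endloop
 endfacet
 facet normal 0.858 -0.464 -0.219
  outer loop
   vertex 3.2 1.4 2.0
   vertex 2.2 0.4 0.2
   vertex 3.8 2.7 1.6
  endloop
 endfacet
 facet normal 0.752 -0.150 0.642
  outer loop
   vertex 3.2 1.4 2.0
   vertex 3.8 2.7 1.6
   vertex 2.4 2.1 3.1
  endloop
 endfacet
 facet normal -0.054 -0.860 0.508
  outer loop
   vertex 3.2 1.4 2.0
   vertex 2.4 2.1 3.1
   vertex 2.2 0.4 0.2
  endloop
 endfacet
 facet normal -0.538 -0.359 -0.763
  outer loop
   vertex 1.6 1.3 0.2
   vertex 2.2 0.4 0.2
   vertex 0.1 2.7 0.6
  endloop
 endfacet
 facet normal 0.125 0.394 -0.911
  outer loop
   vertex 1.6 1.3 0.2
   vertex 0.1 2.7 0.6
   vertex 3.0 3.4 1.3
  endloop
 endfacet
 facet normal 0.355 0.237 -0.904
  outer loop
   vertex 1.6 1.3 0.2
   vertex 3.0 3.4 1.3
   vertex 2.2 0.4 0.2
  endloop
 endfacet
 facet normal -0.452 0.888 -0.077
  outer loop
   vertex 1.5 3.5 1.6
   vertex 0.1 2.7 0.6
   vertex 0.8 3.3 3.4
  endloop
 endfacet
 facet normal -0.060 0.819 -0.571
  outer loop
   vertex 1.5 3.5 1.6
   vertex 3.0 3.4 1.3
   vertex 0.1 2.7 0.6
  endloop
 endfacet
 facet normal 0.095 0.985 0.146
  outer loop
   vertex 1.5 3.5 1.6
   vertex 0.8 3.3 3.4
   vertex 3.0 3.4 1.3
  endloop
 endfacet
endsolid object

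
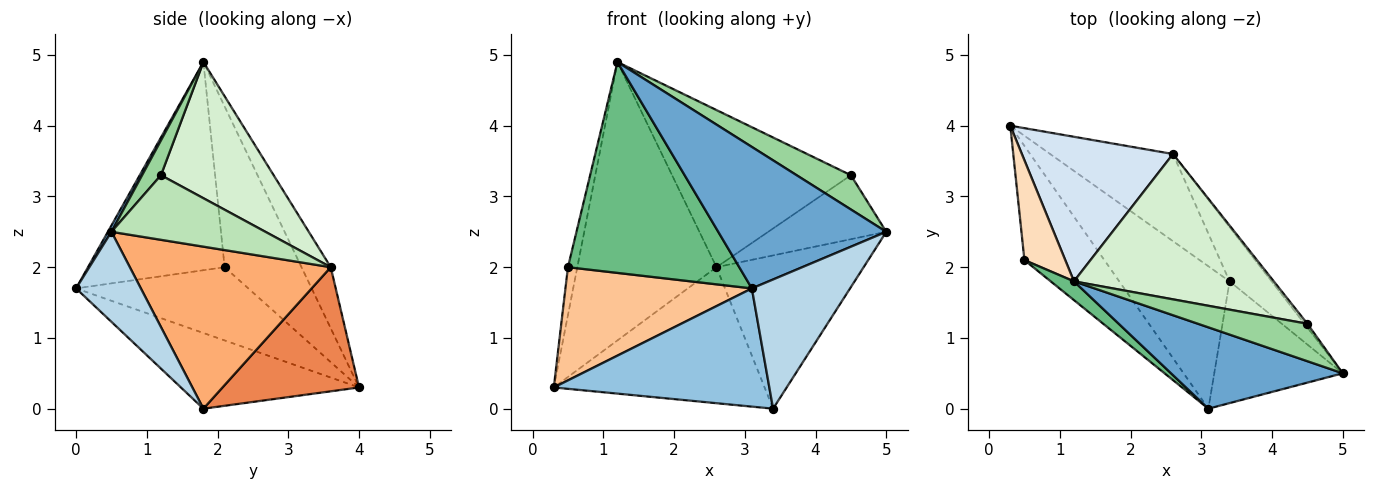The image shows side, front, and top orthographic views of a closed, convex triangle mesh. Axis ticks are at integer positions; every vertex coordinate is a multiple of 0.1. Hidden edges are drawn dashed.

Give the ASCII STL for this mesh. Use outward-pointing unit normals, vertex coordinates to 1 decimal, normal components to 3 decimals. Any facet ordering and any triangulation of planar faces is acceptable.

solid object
 facet normal 0.018 -0.867 0.498
  outer loop
   vertex 1.2 1.8 4.9
   vertex 3.1 0.0 1.7
   vertex 5.0 0.5 2.5
  endloop
 endfacet
 facet normal -0.467 -0.565 -0.680
  outer loop
   vertex 3.4 1.8 0.0
   vertex 3.1 0.0 1.7
   vertex 0.3 4.0 0.3
  endloop
 endfacet
 facet normal 0.433 -0.656 -0.618
  outer loop
   vertex 3.4 1.8 0.0
   vertex 5.0 0.5 2.5
   vertex 3.1 0.0 1.7
  endloop
 endfacet
 facet normal -0.183 0.872 0.453
  outer loop
   vertex 2.6 3.6 2.0
   vertex 0.3 4.0 0.3
   vertex 1.2 1.8 4.9
  endloop
 endfacet
 facet normal 0.479 0.739 -0.474
  outer loop
   vertex 2.6 3.6 2.0
   vertex 3.4 1.8 0.0
   vertex 0.3 4.0 0.3
  endloop
 endfacet
 facet normal 0.790 0.578 -0.205
  outer loop
   vertex 2.6 3.6 2.0
   vertex 5.0 0.5 2.5
   vertex 3.4 1.8 0.0
  endloop
 endfacet
 facet normal -0.545 -0.590 -0.595
  outer loop
   vertex 0.5 2.1 2.0
   vertex 0.3 4.0 0.3
   vertex 3.1 0.0 1.7
  endloop
 endfacet
 facet normal -0.963 0.117 0.244
  outer loop
   vertex 0.5 2.1 2.0
   vertex 1.2 1.8 4.9
   vertex 0.3 4.0 0.3
  endloop
 endfacet
 facet normal -0.622 -0.780 0.069
  outer loop
   vertex 0.5 2.1 2.0
   vertex 3.1 0.0 1.7
   vertex 1.2 1.8 4.9
  endloop
 endfacet
 facet normal 0.229 -0.657 0.718
  outer loop
   vertex 4.5 1.2 3.3
   vertex 1.2 1.8 4.9
   vertex 5.0 0.5 2.5
  endloop
 endfacet
 facet normal 0.793 0.608 -0.036
  outer loop
   vertex 4.5 1.2 3.3
   vertex 5.0 0.5 2.5
   vertex 2.6 3.6 2.0
  endloop
 endfacet
 facet normal 0.420 0.666 0.616
  outer loop
   vertex 4.5 1.2 3.3
   vertex 2.6 3.6 2.0
   vertex 1.2 1.8 4.9
  endloop
 endfacet
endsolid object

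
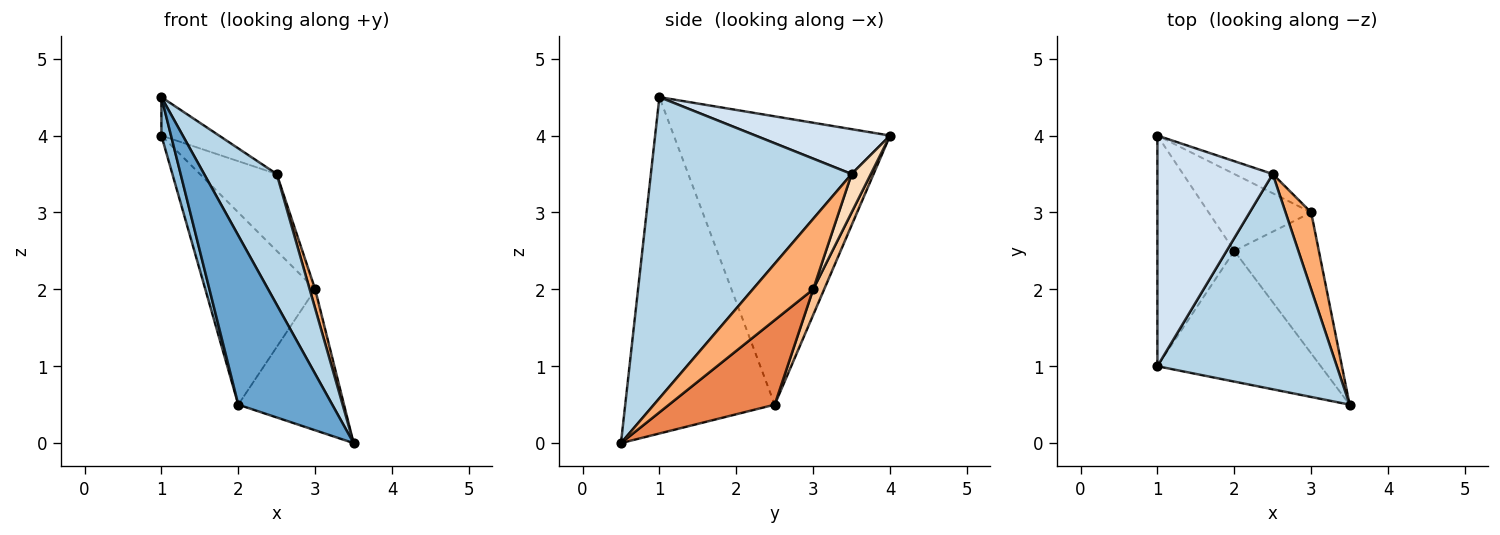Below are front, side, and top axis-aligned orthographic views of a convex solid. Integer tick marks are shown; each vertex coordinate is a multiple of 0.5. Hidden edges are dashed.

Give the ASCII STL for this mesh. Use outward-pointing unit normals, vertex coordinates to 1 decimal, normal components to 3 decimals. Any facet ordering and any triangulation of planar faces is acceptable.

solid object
 facet normal -0.783 -0.492 -0.380
  outer loop
   vertex 2.0 2.5 0.5
   vertex 3.5 0.5 0.0
   vertex 1.0 1.0 4.5
  endloop
 endfacet
 facet normal -0.965 -0.043 -0.257
  outer loop
   vertex 2.0 2.5 0.5
   vertex 1.0 1.0 4.5
   vertex 1.0 4.0 4.0
  endloop
 endfacet
 facet normal 0.820 -0.297 0.489
  outer loop
   vertex 2.5 3.5 3.5
   vertex 1.0 1.0 4.5
   vertex 3.5 0.5 0.0
  endloop
 endfacet
 facet normal 0.358 0.153 0.921
  outer loop
   vertex 2.5 3.5 3.5
   vertex 1.0 4.0 4.0
   vertex 1.0 1.0 4.5
  endloop
 endfacet
 facet normal 0.577 0.577 -0.577
  outer loop
   vertex 3.0 3.0 2.0
   vertex 3.5 0.5 0.0
   vertex 2.0 2.5 0.5
  endloop
 endfacet
 facet normal 0.936 -0.085 0.341
  outer loop
   vertex 3.0 3.0 2.0
   vertex 2.5 3.5 3.5
   vertex 3.5 0.5 0.0
  endloop
 endfacet
 facet normal 0.092 0.925 -0.370
  outer loop
   vertex 3.0 3.0 2.0
   vertex 2.0 2.5 0.5
   vertex 1.0 4.0 4.0
  endloop
 endfacet
 facet normal 0.236 0.943 -0.236
  outer loop
   vertex 3.0 3.0 2.0
   vertex 1.0 4.0 4.0
   vertex 2.5 3.5 3.5
  endloop
 endfacet
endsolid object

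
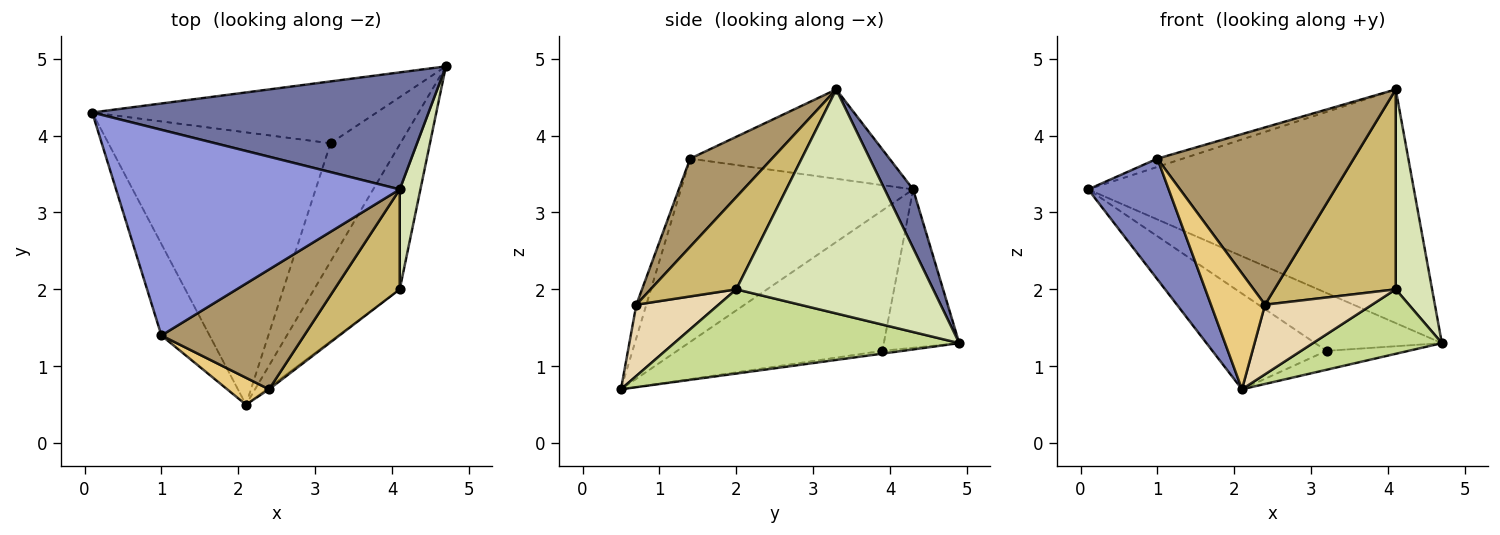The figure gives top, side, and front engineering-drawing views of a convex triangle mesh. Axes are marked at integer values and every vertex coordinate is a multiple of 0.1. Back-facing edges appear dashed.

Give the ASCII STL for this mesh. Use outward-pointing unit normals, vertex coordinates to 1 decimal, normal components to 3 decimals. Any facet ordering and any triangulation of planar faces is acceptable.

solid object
 facet normal 0.078 0.891 0.446
  outer loop
   vertex 4.1 3.3 4.6
   vertex 4.7 4.9 1.3
   vertex 0.1 4.3 3.3
  endloop
 endfacet
 facet normal -0.917 -0.318 -0.241
  outer loop
   vertex 1.0 1.4 3.7
   vertex 0.1 4.3 3.3
   vertex 2.1 0.5 0.7
  endloop
 endfacet
 facet normal -0.300 0.038 0.953
  outer loop
   vertex 1.0 1.4 3.7
   vertex 4.1 3.3 4.6
   vertex 0.1 4.3 3.3
  endloop
 endfacet
 facet normal -0.377 0.633 -0.677
  outer loop
   vertex 3.2 3.9 1.2
   vertex 0.1 4.3 3.3
   vertex 4.7 4.9 1.3
  endloop
 endfacet
 facet normal -0.512 0.285 -0.810
  outer loop
   vertex 3.2 3.9 1.2
   vertex 2.1 0.5 0.7
   vertex 0.1 4.3 3.3
  endloop
 endfacet
 facet normal -0.039 0.158 -0.987
  outer loop
   vertex 3.2 3.9 1.2
   vertex 4.7 4.9 1.3
   vertex 2.1 0.5 0.7
  endloop
 endfacet
 facet normal 0.668 -0.302 -0.680
  outer loop
   vertex 4.1 2.0 2.0
   vertex 2.1 0.5 0.7
   vertex 4.7 4.9 1.3
  endloop
 endfacet
 facet normal 0.979 -0.181 0.090
  outer loop
   vertex 4.1 2.0 2.0
   vertex 4.7 4.9 1.3
   vertex 4.1 3.3 4.6
  endloop
 endfacet
 facet normal 0.326 -0.783 0.529
  outer loop
   vertex 2.4 0.7 1.8
   vertex 4.1 3.3 4.6
   vertex 1.0 1.4 3.7
  endloop
 endfacet
 facet normal 0.534 -0.756 0.378
  outer loop
   vertex 2.4 0.7 1.8
   vertex 4.1 2.0 2.0
   vertex 4.1 3.3 4.6
  endloop
 endfacet
 facet normal -0.177 -0.959 0.223
  outer loop
   vertex 2.4 0.7 1.8
   vertex 1.0 1.4 3.7
   vertex 2.1 0.5 0.7
  endloop
 endfacet
 facet normal 0.609 -0.793 -0.022
  outer loop
   vertex 2.4 0.7 1.8
   vertex 2.1 0.5 0.7
   vertex 4.1 2.0 2.0
  endloop
 endfacet
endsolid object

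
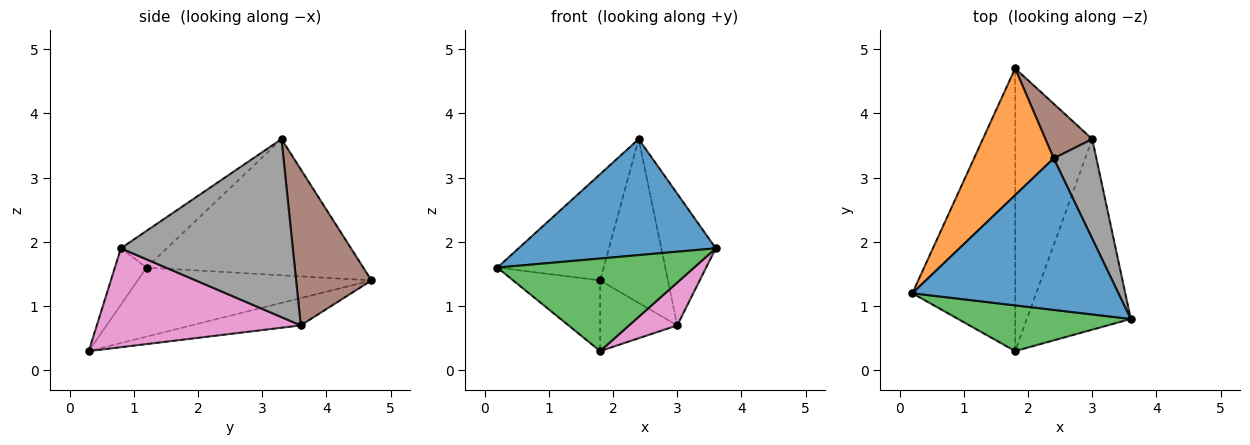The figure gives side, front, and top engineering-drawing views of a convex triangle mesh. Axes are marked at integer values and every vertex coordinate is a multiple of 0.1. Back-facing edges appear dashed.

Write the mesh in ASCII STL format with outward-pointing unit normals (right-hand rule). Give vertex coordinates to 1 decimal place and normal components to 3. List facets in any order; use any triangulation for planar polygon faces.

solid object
 facet normal -0.140 -0.602 0.786
  outer loop
   vertex 2.4 3.3 3.6
   vertex 0.2 1.2 1.6
   vertex 3.6 0.8 1.9
  endloop
 endfacet
 facet normal -0.795 0.390 0.465
  outer loop
   vertex 2.4 3.3 3.6
   vertex 1.8 4.7 1.4
   vertex 0.2 1.2 1.6
  endloop
 endfacet
 facet normal -0.143 -0.887 0.438
  outer loop
   vertex 1.8 0.3 0.3
   vertex 3.6 0.8 1.9
   vertex 0.2 1.2 1.6
  endloop
 endfacet
 facet normal -0.546 0.203 -0.813
  outer loop
   vertex 1.8 0.3 0.3
   vertex 0.2 1.2 1.6
   vertex 1.8 4.7 1.4
  endloop
 endfacet
 facet normal -0.325 0.229 -0.917
  outer loop
   vertex 3.0 3.6 0.7
   vertex 1.8 0.3 0.3
   vertex 1.8 4.7 1.4
  endloop
 endfacet
 facet normal 0.725 0.653 0.218
  outer loop
   vertex 3.0 3.6 0.7
   vertex 1.8 4.7 1.4
   vertex 2.4 3.3 3.6
  endloop
 endfacet
 facet normal 0.680 -0.161 -0.715
  outer loop
   vertex 3.0 3.6 0.7
   vertex 3.6 0.8 1.9
   vertex 1.8 0.3 0.3
  endloop
 endfacet
 facet normal 0.929 0.295 0.223
  outer loop
   vertex 3.0 3.6 0.7
   vertex 2.4 3.3 3.6
   vertex 3.6 0.8 1.9
  endloop
 endfacet
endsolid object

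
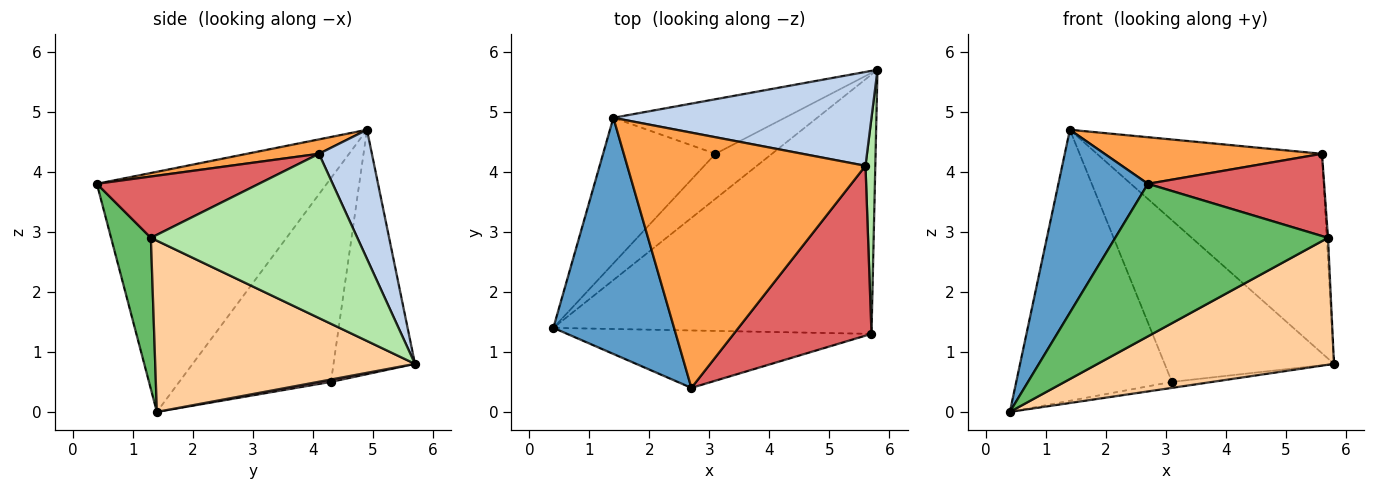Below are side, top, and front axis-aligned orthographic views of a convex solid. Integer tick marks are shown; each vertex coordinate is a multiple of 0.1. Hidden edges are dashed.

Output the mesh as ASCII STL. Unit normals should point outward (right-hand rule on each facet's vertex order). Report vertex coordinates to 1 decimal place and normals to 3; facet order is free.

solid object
 facet normal -0.844 -0.329 0.424
  outer loop
   vertex 1.4 4.9 4.7
   vertex 0.4 1.4 0.0
   vertex 2.7 0.4 3.8
  endloop
 endfacet
 facet normal 0.208 0.885 0.416
  outer loop
   vertex 5.6 4.1 4.3
   vertex 5.8 5.7 0.8
   vertex 1.4 4.9 4.7
  endloop
 endfacet
 facet normal 0.059 -0.179 0.982
  outer loop
   vertex 5.6 4.1 4.3
   vertex 1.4 4.9 4.7
   vertex 2.7 0.4 3.8
  endloop
 endfacet
 facet normal 0.435 -0.396 -0.809
  outer loop
   vertex 5.7 1.3 2.9
   vertex 0.4 1.4 0.0
   vertex 5.8 5.7 0.8
  endloop
 endfacet
 facet normal 0.172 -0.922 -0.347
  outer loop
   vertex 5.7 1.3 2.9
   vertex 2.7 0.4 3.8
   vertex 0.4 1.4 0.0
  endloop
 endfacet
 facet normal 0.998 0.006 0.060
  outer loop
   vertex 5.7 1.3 2.9
   vertex 5.8 5.7 0.8
   vertex 5.6 4.1 4.3
  endloop
 endfacet
 facet normal 0.372 -0.404 0.835
  outer loop
   vertex 5.7 1.3 2.9
   vertex 5.6 4.1 4.3
   vertex 2.7 0.4 3.8
  endloop
 endfacet
 facet normal 0.042 0.132 -0.990
  outer loop
   vertex 3.1 4.3 0.5
   vertex 5.8 5.7 0.8
   vertex 0.4 1.4 0.0
  endloop
 endfacet
 facet normal -0.651 0.668 -0.359
  outer loop
   vertex 3.1 4.3 0.5
   vertex 0.4 1.4 0.0
   vertex 1.4 4.9 4.7
  endloop
 endfacet
 facet normal -0.415 0.862 -0.291
  outer loop
   vertex 3.1 4.3 0.5
   vertex 1.4 4.9 4.7
   vertex 5.8 5.7 0.8
  endloop
 endfacet
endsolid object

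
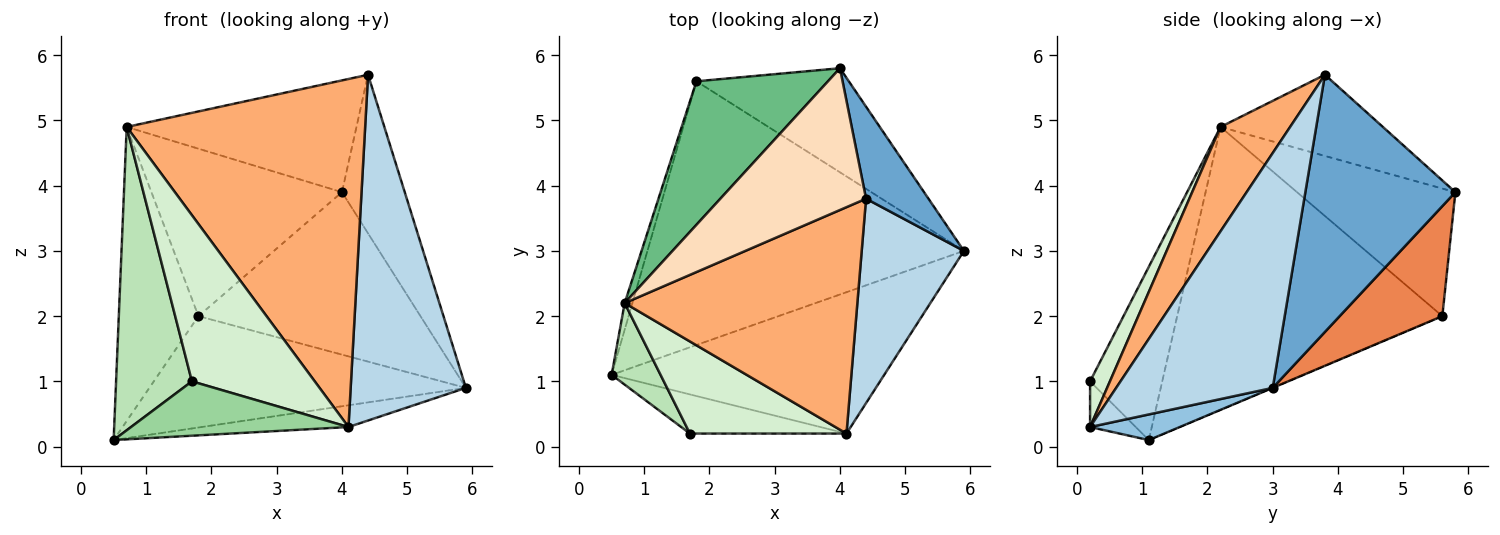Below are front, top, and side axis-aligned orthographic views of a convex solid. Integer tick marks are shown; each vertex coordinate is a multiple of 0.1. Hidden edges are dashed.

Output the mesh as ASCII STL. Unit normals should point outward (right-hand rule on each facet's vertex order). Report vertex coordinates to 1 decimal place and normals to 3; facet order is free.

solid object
 facet normal 0.900 0.377 0.219
  outer loop
   vertex 4.4 3.8 5.7
   vertex 5.9 3.0 0.9
   vertex 4.0 5.8 3.9
  endloop
 endfacet
 facet normal 0.093 0.151 -0.984
  outer loop
   vertex 4.1 0.2 0.3
   vertex 0.5 1.1 0.1
   vertex 5.9 3.0 0.9
  endloop
 endfacet
 facet normal 0.760 -0.559 0.331
  outer loop
   vertex 4.1 0.2 0.3
   vertex 5.9 3.0 0.9
   vertex 4.4 3.8 5.7
  endloop
 endfacet
 facet normal -0.000 0.389 -0.921
  outer loop
   vertex 1.8 5.6 2.0
   vertex 5.9 3.0 0.9
   vertex 0.5 1.1 0.1
  endloop
 endfacet
 facet normal 0.363 0.785 -0.503
  outer loop
   vertex 1.8 5.6 2.0
   vertex 4.0 5.8 3.9
   vertex 5.9 3.0 0.9
  endloop
 endfacet
 facet normal 0.238 -0.814 0.530
  outer loop
   vertex 0.7 2.2 4.9
   vertex 4.1 0.2 0.3
   vertex 4.4 3.8 5.7
  endloop
 endfacet
 facet normal -0.957 0.288 -0.026
  outer loop
   vertex 0.7 2.2 4.9
   vertex 1.8 5.6 2.0
   vertex 0.5 1.1 0.1
  endloop
 endfacet
 facet normal -0.401 0.567 0.719
  outer loop
   vertex 0.7 2.2 4.9
   vertex 4.4 3.8 5.7
   vertex 4.0 5.8 3.9
  endloop
 endfacet
 facet normal -0.534 0.642 0.550
  outer loop
   vertex 0.7 2.2 4.9
   vertex 4.0 5.8 3.9
   vertex 1.8 5.6 2.0
  endloop
 endfacet
 facet normal -0.168 -0.800 -0.576
  outer loop
   vertex 1.7 0.2 1.0
   vertex 0.5 1.1 0.1
   vertex 4.1 0.2 0.3
  endloop
 endfacet
 facet normal -0.677 -0.711 0.191
  outer loop
   vertex 1.7 0.2 1.0
   vertex 0.7 2.2 4.9
   vertex 0.5 1.1 0.1
  endloop
 endfacet
 facet normal 0.140 -0.866 0.480
  outer loop
   vertex 1.7 0.2 1.0
   vertex 4.1 0.2 0.3
   vertex 0.7 2.2 4.9
  endloop
 endfacet
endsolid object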